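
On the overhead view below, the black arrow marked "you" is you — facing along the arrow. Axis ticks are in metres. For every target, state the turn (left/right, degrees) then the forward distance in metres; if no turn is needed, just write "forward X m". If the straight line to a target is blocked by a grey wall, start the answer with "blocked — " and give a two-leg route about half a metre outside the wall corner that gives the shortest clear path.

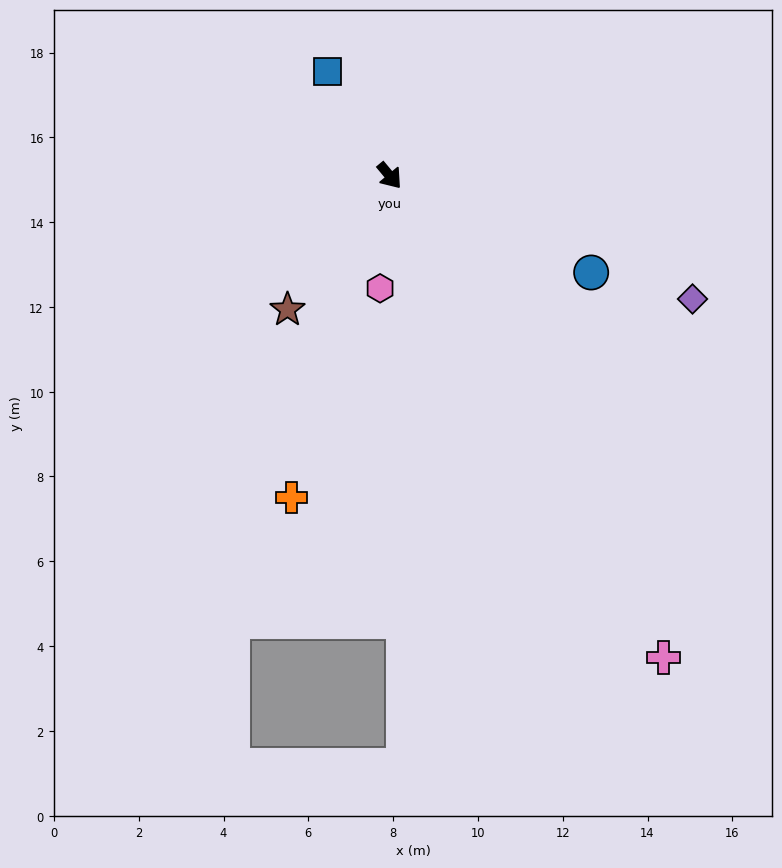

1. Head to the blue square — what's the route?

turn left 171°, forward 2.9 m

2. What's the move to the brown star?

turn right 77°, forward 4.0 m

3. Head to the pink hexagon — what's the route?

turn right 45°, forward 2.7 m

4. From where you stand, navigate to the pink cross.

turn right 10°, forward 13.1 m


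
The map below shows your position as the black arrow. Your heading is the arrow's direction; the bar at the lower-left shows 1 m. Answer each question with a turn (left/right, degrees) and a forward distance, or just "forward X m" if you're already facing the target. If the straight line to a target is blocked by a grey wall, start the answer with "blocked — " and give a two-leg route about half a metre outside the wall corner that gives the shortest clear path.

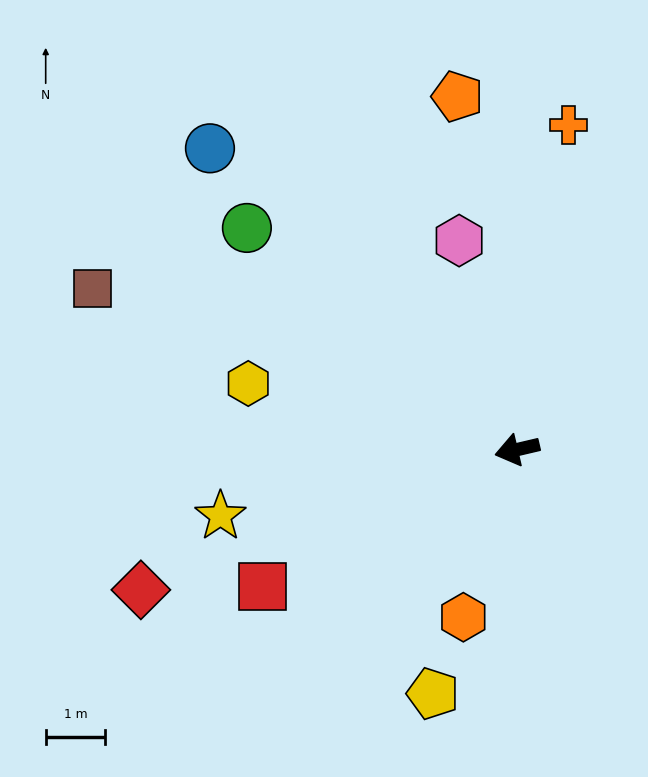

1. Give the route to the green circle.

turn right 53°, forward 5.9 m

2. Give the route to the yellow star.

forward 5.1 m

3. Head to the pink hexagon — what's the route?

turn right 88°, forward 3.6 m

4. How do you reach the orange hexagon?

turn left 59°, forward 2.9 m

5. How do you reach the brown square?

turn right 34°, forward 7.6 m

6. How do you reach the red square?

turn left 15°, forward 4.8 m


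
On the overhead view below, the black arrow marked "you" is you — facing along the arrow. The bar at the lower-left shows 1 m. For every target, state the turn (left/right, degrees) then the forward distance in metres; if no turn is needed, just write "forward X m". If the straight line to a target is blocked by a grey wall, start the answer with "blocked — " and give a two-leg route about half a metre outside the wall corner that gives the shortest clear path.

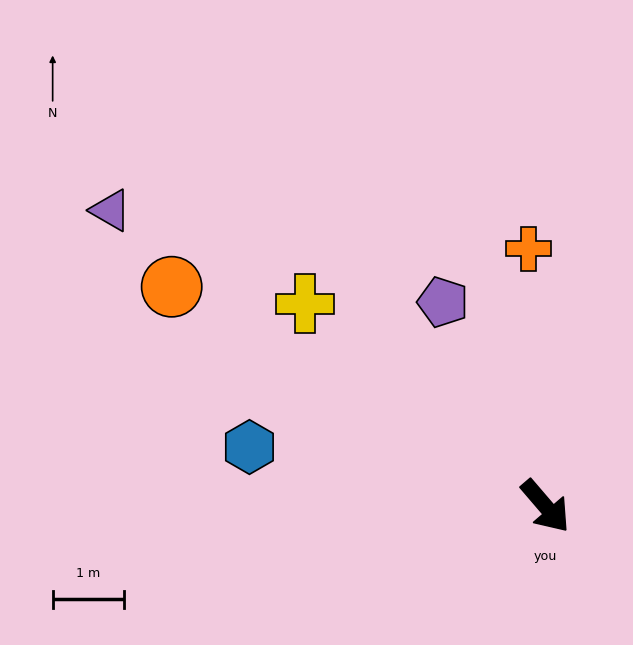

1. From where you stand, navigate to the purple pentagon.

turn left 166°, forward 3.2 m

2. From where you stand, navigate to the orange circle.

turn right 161°, forward 6.1 m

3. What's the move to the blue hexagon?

turn right 142°, forward 4.3 m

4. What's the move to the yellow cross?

turn right 171°, forward 4.4 m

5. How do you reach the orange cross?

turn left 143°, forward 3.6 m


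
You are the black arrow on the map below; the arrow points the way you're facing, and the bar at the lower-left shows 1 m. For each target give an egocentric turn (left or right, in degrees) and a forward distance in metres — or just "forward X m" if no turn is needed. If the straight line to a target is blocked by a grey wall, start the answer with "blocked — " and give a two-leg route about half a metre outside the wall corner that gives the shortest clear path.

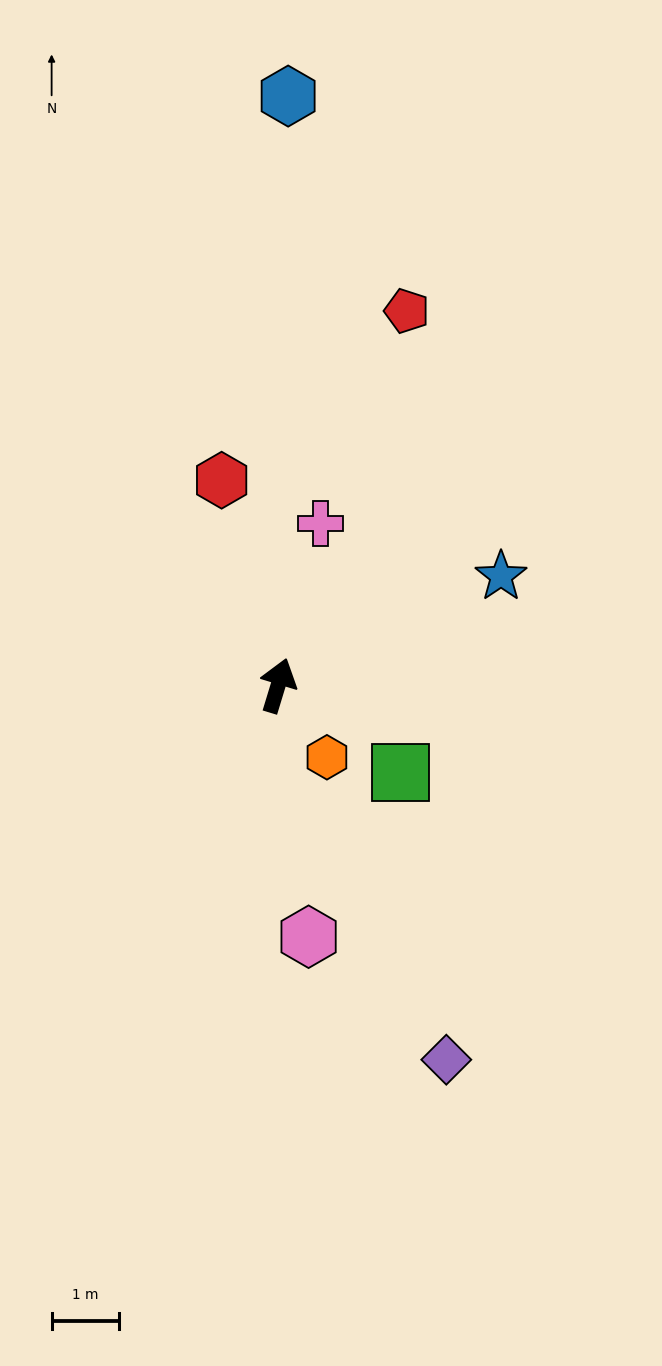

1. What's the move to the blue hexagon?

turn left 16°, forward 8.7 m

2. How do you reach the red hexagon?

turn left 32°, forward 3.1 m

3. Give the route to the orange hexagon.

turn right 129°, forward 1.3 m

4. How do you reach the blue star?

turn right 47°, forward 3.7 m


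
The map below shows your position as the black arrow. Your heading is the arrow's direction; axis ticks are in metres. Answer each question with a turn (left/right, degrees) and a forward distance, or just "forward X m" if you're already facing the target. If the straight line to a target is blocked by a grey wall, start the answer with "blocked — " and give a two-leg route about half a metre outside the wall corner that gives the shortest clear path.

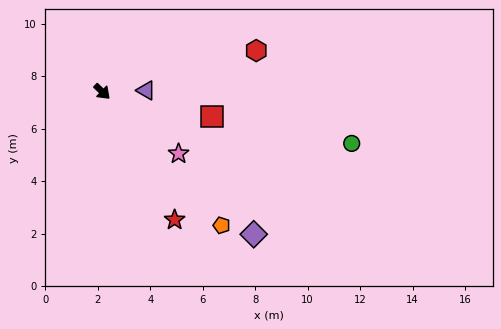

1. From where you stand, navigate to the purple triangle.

turn left 45°, forward 1.7 m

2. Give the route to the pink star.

turn left 5°, forward 3.8 m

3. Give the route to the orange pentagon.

turn right 4°, forward 6.8 m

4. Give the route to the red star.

turn right 17°, forward 5.6 m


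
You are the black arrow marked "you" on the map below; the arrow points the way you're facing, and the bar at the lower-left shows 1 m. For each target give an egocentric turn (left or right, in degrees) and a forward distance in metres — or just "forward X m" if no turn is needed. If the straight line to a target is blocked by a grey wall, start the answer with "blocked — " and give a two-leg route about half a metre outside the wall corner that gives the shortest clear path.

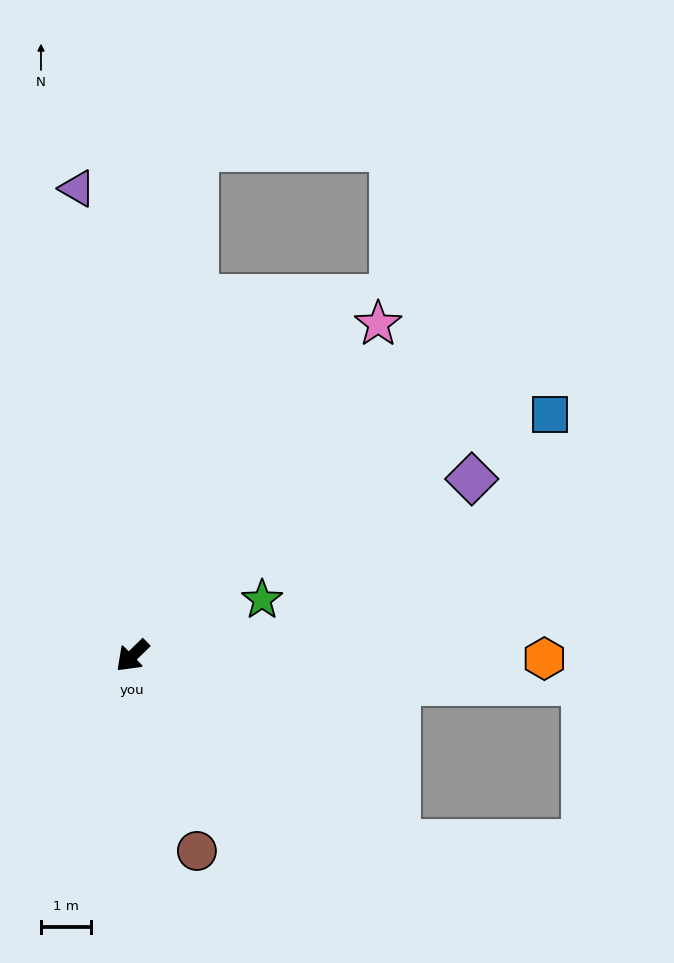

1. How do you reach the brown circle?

turn left 64°, forward 4.1 m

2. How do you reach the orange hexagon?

turn left 135°, forward 8.2 m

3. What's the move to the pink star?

turn right 171°, forward 8.2 m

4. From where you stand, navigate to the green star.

turn left 159°, forward 2.8 m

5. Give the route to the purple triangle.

turn right 127°, forward 9.3 m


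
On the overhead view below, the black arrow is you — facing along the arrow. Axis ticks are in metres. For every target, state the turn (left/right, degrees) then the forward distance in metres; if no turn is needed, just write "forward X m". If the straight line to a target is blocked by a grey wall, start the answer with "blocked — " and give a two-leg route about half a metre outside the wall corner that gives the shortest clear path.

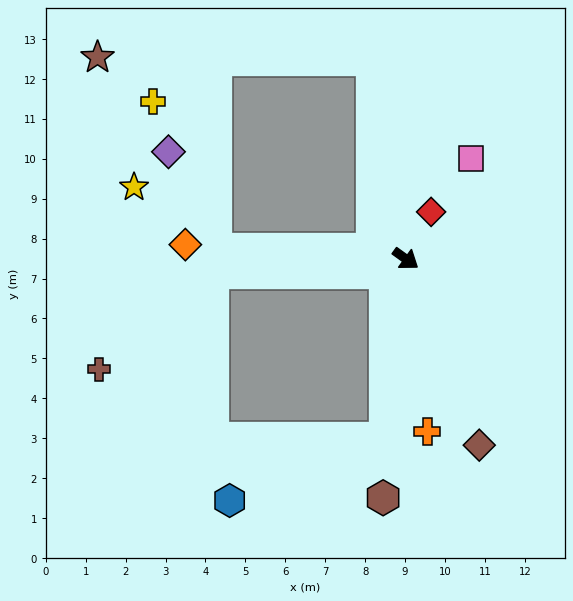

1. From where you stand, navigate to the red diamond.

turn left 97°, forward 1.3 m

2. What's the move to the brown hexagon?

turn right 60°, forward 6.0 m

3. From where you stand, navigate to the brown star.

blocked — turn left 135°, forward 5.1 m, then turn left 80°, forward 6.9 m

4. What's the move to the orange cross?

turn right 47°, forward 4.4 m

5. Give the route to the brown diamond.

turn right 33°, forward 5.0 m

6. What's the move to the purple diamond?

blocked — turn right 147°, forward 4.8 m, then turn right 62°, forward 2.7 m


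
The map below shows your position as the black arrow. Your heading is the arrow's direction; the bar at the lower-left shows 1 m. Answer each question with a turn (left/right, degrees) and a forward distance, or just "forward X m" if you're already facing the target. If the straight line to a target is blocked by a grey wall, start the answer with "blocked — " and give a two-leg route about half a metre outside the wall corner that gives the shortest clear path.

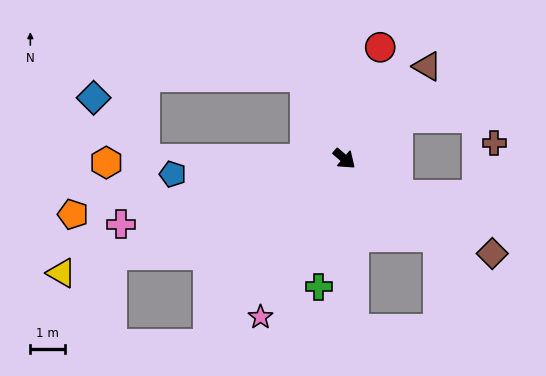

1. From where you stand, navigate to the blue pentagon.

turn right 134°, forward 5.0 m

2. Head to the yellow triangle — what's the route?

turn right 117°, forward 8.8 m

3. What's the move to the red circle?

turn left 113°, forward 3.4 m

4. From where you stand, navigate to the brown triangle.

turn left 89°, forward 3.6 m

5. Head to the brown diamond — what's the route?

turn left 8°, forward 5.1 m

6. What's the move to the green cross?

turn right 61°, forward 3.8 m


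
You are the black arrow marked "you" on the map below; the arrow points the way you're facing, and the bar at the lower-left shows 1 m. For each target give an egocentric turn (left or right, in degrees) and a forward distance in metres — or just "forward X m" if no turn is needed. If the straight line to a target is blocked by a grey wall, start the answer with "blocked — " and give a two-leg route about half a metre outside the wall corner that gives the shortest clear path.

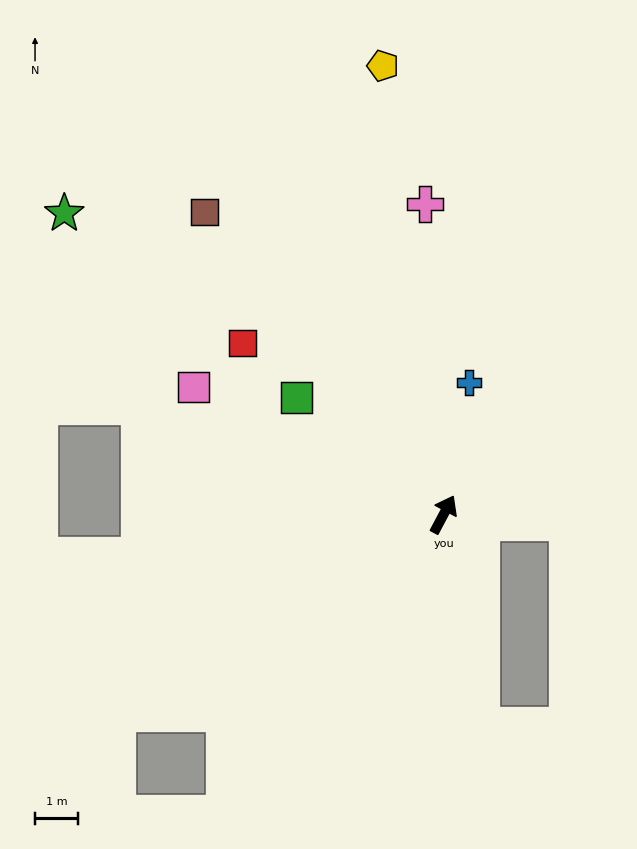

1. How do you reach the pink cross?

turn left 31°, forward 7.2 m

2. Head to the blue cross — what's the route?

turn left 17°, forward 3.1 m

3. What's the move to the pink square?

turn left 91°, forward 6.5 m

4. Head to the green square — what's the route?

turn left 80°, forward 4.3 m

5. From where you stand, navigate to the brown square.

turn left 66°, forward 8.9 m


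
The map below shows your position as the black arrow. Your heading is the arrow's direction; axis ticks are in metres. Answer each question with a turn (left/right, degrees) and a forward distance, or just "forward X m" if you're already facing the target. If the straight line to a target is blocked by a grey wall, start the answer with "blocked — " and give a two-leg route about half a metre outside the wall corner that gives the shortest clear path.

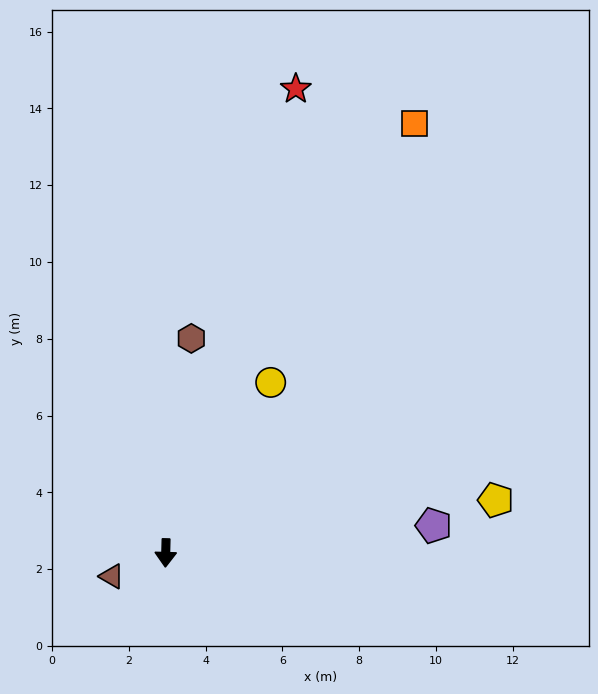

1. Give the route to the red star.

turn left 166°, forward 12.6 m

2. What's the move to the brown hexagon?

turn left 175°, forward 5.6 m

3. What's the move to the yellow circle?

turn left 150°, forward 5.2 m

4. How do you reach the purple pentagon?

turn left 97°, forward 7.0 m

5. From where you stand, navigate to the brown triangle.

turn right 65°, forward 1.5 m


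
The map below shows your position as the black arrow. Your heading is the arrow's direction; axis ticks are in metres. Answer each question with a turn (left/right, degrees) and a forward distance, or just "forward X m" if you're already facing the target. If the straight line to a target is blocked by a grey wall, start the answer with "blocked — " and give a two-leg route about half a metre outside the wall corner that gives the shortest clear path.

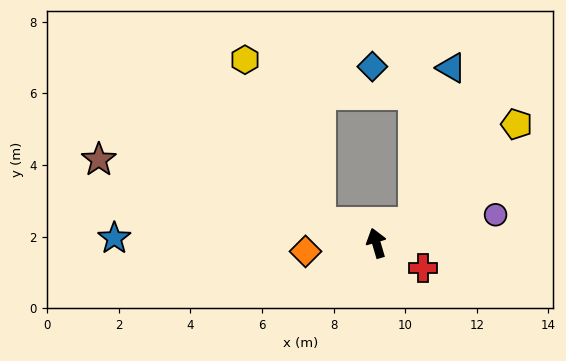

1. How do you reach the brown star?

turn left 57°, forward 8.1 m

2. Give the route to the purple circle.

turn right 93°, forward 3.4 m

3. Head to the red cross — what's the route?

turn right 134°, forward 1.5 m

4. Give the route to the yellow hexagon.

blocked — turn left 53°, forward 1.6 m, then turn right 44°, forward 5.0 m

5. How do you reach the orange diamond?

turn left 80°, forward 2.0 m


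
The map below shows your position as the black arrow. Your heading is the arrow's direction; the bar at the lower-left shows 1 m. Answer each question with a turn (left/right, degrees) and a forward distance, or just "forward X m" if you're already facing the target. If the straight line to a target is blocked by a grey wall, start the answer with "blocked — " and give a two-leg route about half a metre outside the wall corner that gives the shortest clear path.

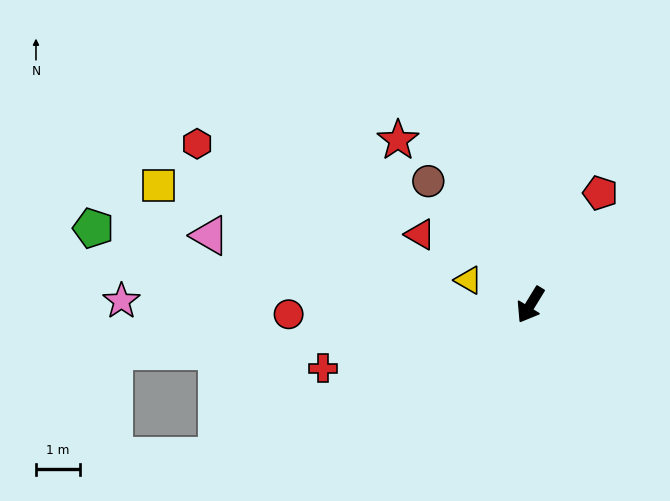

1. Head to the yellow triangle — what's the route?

turn right 80°, forward 1.5 m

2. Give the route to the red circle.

turn right 56°, forward 5.5 m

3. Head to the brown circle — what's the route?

turn right 109°, forward 3.7 m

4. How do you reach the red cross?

turn right 42°, forward 4.9 m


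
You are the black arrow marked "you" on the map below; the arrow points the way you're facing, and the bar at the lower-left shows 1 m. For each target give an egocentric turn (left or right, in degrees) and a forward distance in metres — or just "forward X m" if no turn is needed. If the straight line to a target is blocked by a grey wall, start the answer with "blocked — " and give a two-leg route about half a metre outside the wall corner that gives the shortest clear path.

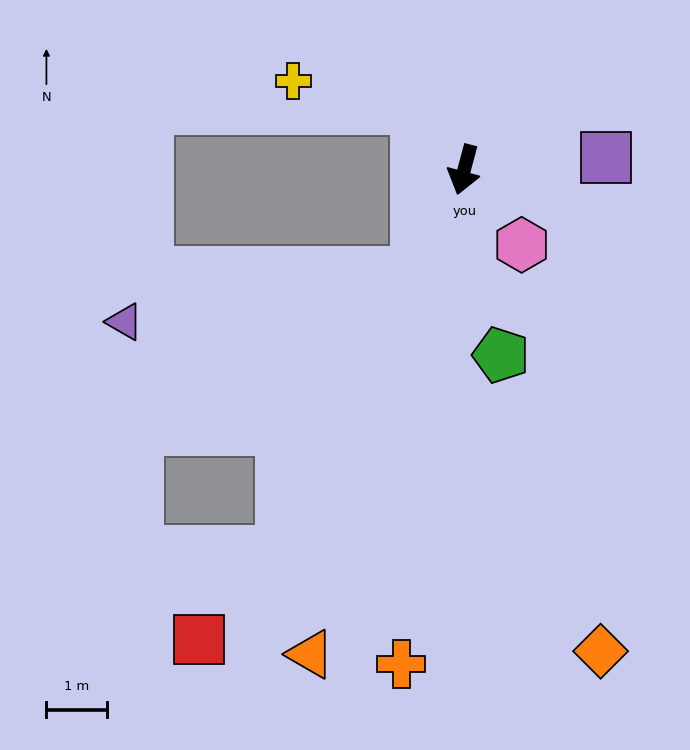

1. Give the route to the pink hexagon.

turn left 52°, forward 1.6 m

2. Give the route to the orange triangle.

turn right 3°, forward 8.5 m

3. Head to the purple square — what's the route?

turn left 110°, forward 2.4 m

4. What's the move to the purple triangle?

blocked — turn right 10°, forward 1.9 m, then turn right 55°, forward 4.9 m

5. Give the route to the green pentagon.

turn left 26°, forward 3.1 m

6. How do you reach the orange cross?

turn left 8°, forward 8.3 m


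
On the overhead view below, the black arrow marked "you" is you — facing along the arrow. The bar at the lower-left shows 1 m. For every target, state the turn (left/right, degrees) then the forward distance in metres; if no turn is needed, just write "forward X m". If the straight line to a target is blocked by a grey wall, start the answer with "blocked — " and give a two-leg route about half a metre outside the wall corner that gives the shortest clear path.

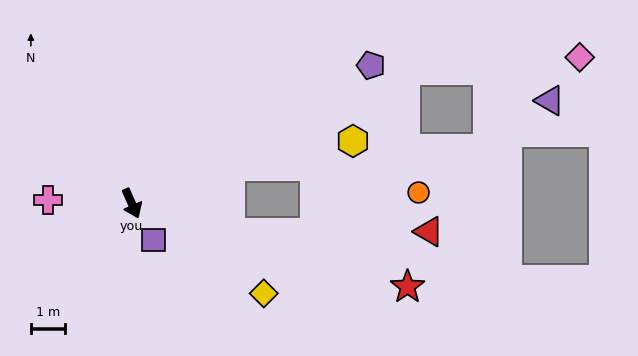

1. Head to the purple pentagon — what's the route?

turn left 96°, forward 8.0 m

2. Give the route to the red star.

turn left 49°, forward 8.3 m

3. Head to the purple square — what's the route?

turn left 7°, forward 1.2 m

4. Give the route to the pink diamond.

blocked — turn left 92°, forward 8.8 m, then turn right 21°, forward 5.1 m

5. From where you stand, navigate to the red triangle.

blocked — turn left 50°, forward 3.0 m, then turn left 16°, forward 5.8 m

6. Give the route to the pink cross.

turn right 116°, forward 2.4 m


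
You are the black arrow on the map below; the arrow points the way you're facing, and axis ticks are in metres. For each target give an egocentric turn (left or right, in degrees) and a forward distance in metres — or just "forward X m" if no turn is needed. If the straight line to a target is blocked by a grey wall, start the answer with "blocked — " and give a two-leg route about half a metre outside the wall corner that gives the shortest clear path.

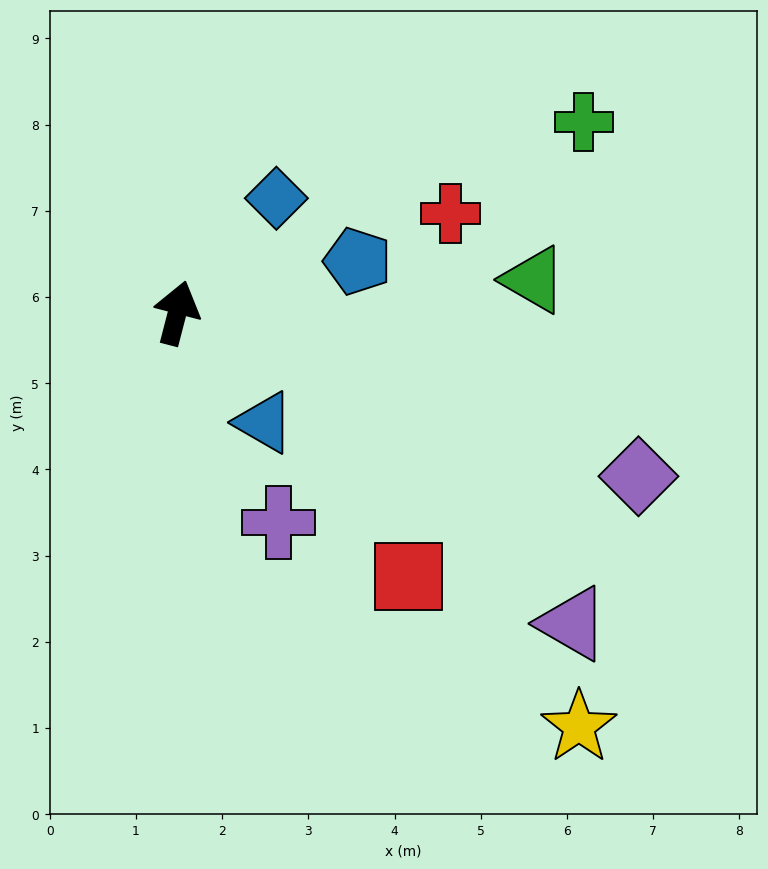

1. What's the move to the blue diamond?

turn right 26°, forward 1.8 m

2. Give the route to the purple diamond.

turn right 95°, forward 5.7 m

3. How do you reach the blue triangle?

turn right 127°, forward 1.6 m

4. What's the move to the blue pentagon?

turn right 60°, forward 2.2 m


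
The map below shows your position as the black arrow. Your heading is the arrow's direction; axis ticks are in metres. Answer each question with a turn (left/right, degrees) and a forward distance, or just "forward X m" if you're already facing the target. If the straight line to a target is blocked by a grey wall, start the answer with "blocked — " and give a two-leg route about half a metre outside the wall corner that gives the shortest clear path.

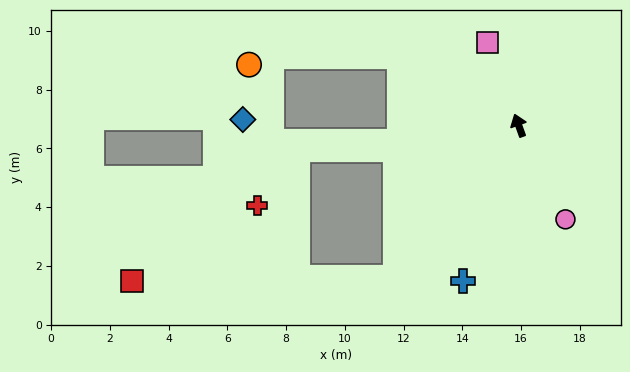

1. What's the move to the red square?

blocked — turn left 121°, forward 6.7 m, then turn right 50°, forward 9.0 m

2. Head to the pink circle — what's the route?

turn right 173°, forward 3.6 m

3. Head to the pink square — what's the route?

forward 3.0 m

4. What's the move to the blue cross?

turn left 140°, forward 5.6 m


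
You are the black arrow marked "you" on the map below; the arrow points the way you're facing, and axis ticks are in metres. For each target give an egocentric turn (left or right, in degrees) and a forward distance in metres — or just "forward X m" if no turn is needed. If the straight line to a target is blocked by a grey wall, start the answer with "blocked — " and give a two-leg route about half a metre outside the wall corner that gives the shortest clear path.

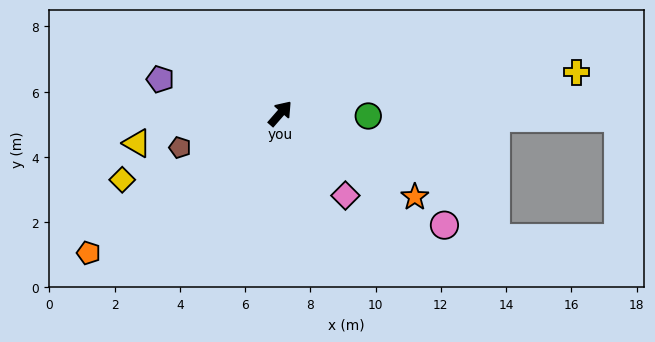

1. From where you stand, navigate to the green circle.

turn right 51°, forward 2.7 m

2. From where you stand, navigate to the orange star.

turn right 81°, forward 4.9 m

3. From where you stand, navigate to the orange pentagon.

turn left 167°, forward 7.3 m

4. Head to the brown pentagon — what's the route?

turn left 150°, forward 3.2 m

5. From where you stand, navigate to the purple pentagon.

turn left 115°, forward 3.8 m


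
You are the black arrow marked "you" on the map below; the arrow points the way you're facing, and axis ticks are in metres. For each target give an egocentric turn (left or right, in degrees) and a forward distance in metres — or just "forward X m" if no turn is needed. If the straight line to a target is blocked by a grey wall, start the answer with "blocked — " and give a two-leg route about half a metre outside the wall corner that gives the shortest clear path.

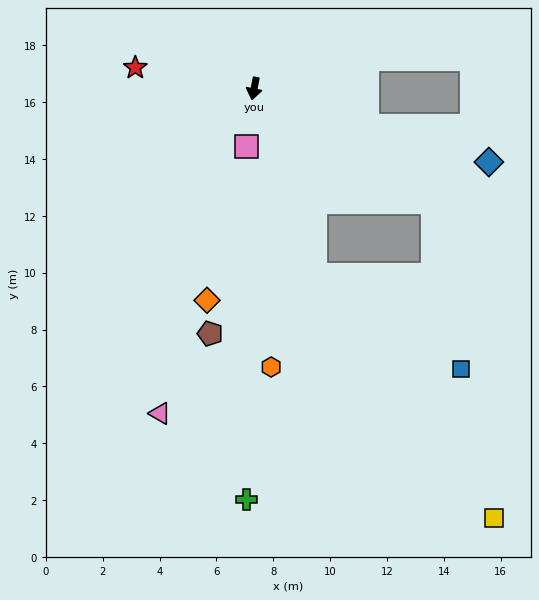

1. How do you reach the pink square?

turn left 4°, forward 2.1 m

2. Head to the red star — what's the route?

turn right 89°, forward 4.2 m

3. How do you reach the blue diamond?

turn left 84°, forward 8.7 m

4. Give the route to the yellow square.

blocked — turn left 29°, forward 6.9 m, then turn left 18°, forward 10.6 m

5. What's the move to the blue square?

blocked — turn left 29°, forward 6.9 m, then turn left 39°, forward 6.1 m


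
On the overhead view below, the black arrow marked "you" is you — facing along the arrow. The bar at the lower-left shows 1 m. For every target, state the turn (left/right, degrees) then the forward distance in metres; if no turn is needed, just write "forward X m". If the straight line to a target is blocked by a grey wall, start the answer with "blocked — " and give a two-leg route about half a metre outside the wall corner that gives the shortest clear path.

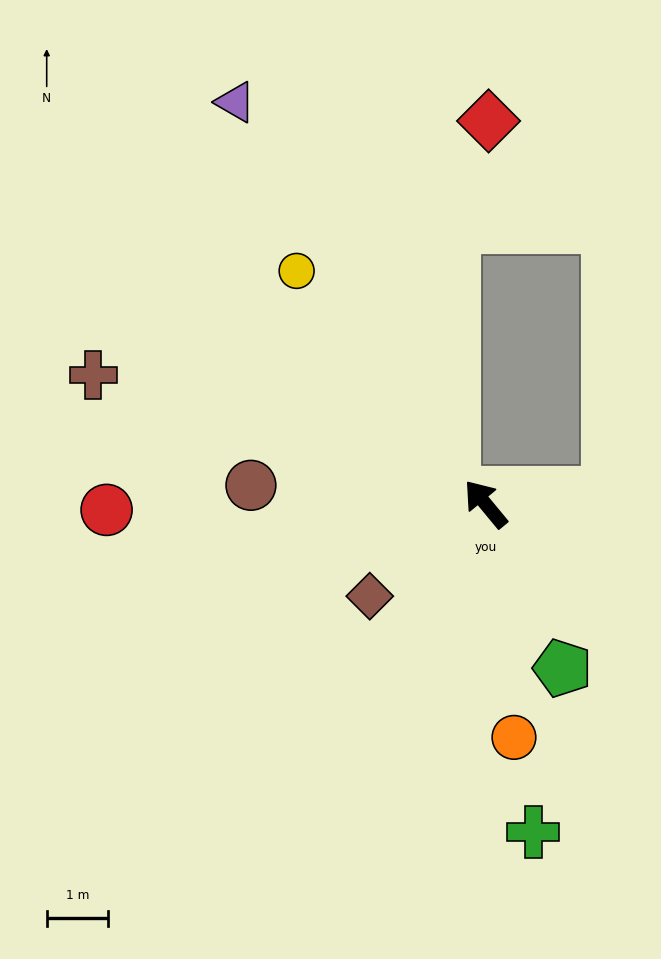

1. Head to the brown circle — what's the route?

turn left 46°, forward 3.8 m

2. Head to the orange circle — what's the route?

turn left 147°, forward 3.8 m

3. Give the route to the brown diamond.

turn left 89°, forward 2.4 m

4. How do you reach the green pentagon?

turn left 165°, forward 2.9 m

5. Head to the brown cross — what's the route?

turn left 32°, forward 6.7 m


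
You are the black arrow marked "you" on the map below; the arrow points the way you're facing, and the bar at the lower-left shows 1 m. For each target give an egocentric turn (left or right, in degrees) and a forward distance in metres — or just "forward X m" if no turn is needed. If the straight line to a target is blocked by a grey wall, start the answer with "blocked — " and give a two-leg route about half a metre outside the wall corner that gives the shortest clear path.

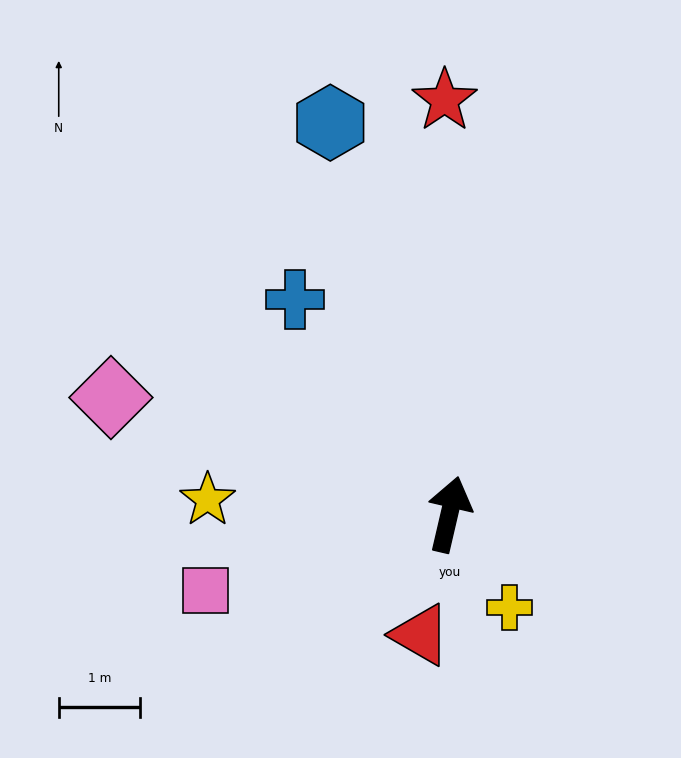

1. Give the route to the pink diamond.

turn left 84°, forward 4.4 m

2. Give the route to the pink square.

turn left 121°, forward 3.1 m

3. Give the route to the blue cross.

turn left 49°, forward 3.2 m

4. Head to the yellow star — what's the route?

turn left 100°, forward 3.0 m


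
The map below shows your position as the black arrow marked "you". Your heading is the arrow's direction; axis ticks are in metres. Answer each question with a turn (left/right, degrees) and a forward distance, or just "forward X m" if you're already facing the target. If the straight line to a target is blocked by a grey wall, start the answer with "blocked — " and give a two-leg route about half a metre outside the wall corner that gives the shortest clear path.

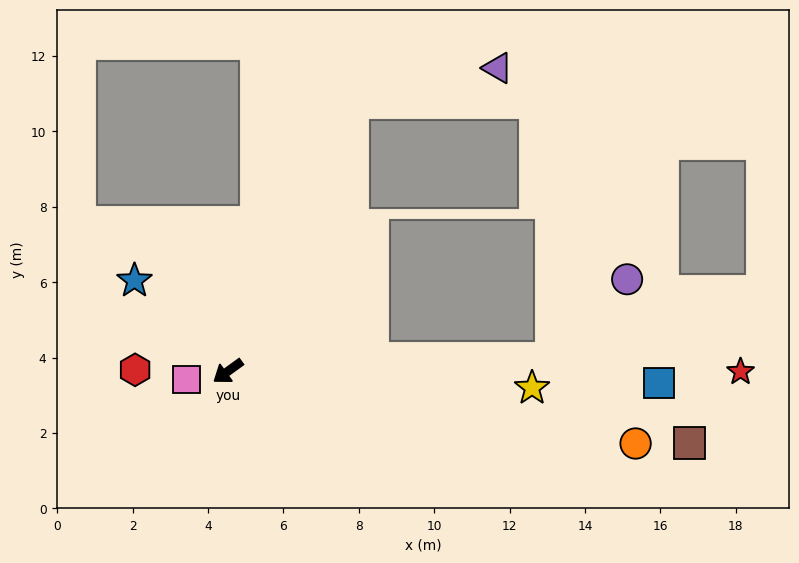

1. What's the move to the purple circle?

blocked — turn left 146°, forward 8.6 m, then turn left 44°, forward 2.9 m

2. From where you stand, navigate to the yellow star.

turn left 141°, forward 8.1 m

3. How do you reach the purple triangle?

blocked — turn right 151°, forward 7.8 m, then turn right 51°, forward 4.0 m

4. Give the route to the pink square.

turn right 25°, forward 1.1 m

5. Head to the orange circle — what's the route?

turn left 134°, forward 11.0 m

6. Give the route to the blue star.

turn right 80°, forward 3.5 m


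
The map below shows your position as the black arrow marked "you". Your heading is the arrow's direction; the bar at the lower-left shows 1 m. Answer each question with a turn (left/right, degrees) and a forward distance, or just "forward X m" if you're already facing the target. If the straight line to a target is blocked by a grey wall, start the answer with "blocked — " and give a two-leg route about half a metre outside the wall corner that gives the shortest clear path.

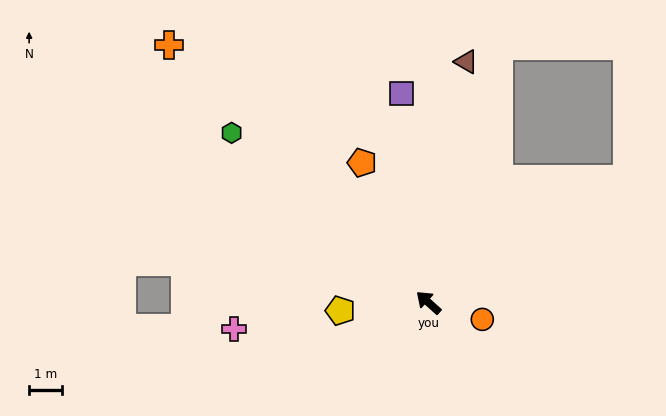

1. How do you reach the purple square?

turn right 41°, forward 6.5 m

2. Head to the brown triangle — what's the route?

turn right 57°, forward 7.5 m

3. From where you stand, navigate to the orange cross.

turn right 3°, forward 11.2 m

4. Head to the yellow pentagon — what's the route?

turn left 47°, forward 2.7 m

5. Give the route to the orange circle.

turn right 155°, forward 1.7 m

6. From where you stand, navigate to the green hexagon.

forward 8.0 m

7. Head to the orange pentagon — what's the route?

turn right 23°, forward 4.8 m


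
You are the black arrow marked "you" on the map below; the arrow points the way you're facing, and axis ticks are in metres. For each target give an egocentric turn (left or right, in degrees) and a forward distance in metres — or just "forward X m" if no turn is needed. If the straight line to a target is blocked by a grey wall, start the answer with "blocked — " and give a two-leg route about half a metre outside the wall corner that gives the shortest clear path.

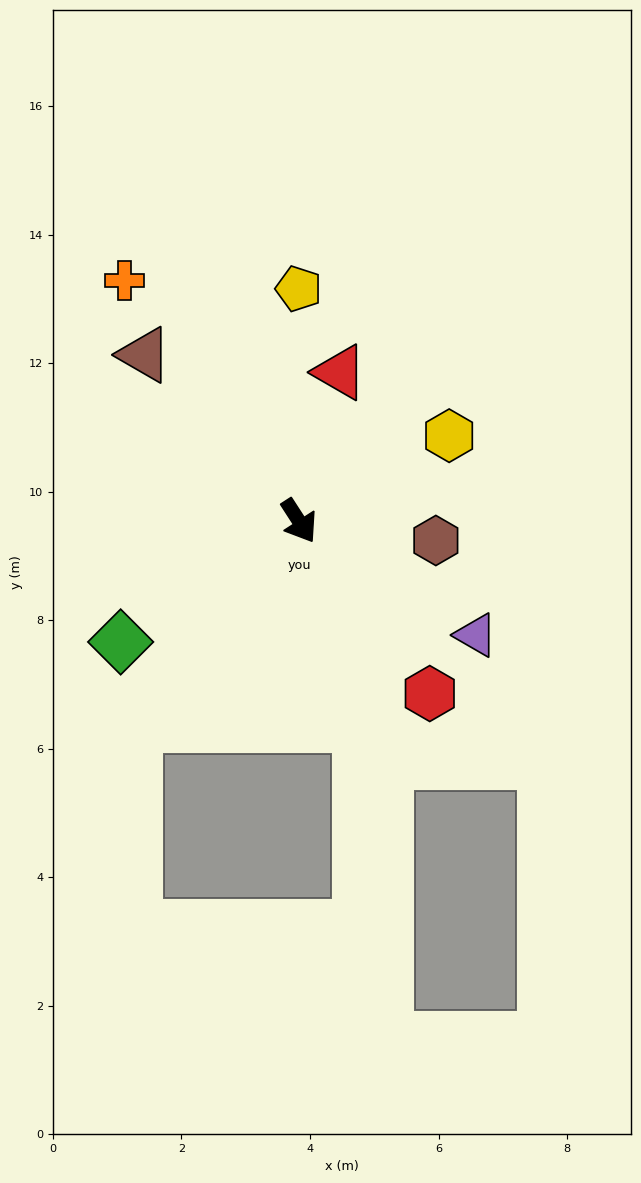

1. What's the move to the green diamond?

turn right 89°, forward 3.4 m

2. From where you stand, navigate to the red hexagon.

turn left 4°, forward 3.4 m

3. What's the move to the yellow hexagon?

turn left 87°, forward 2.7 m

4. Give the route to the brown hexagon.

turn left 49°, forward 2.2 m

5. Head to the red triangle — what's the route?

turn left 132°, forward 2.4 m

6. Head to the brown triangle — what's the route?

turn right 170°, forward 3.5 m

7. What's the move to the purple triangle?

turn left 24°, forward 3.3 m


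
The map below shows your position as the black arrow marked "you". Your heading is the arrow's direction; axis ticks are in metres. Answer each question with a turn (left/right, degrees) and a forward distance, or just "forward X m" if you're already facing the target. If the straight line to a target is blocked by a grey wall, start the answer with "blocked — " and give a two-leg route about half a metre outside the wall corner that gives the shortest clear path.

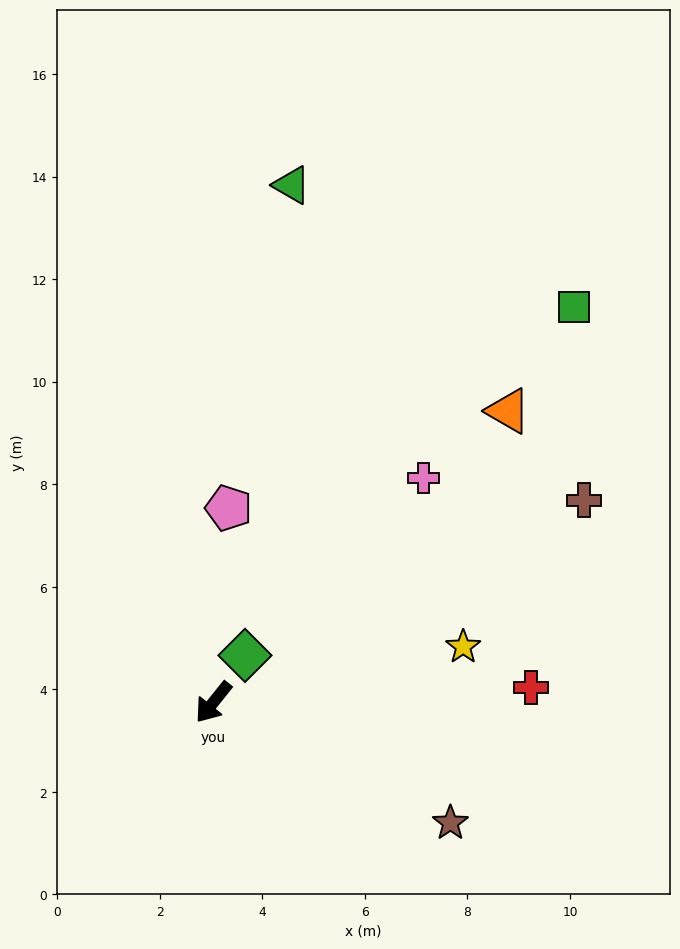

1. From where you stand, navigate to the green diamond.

turn right 175°, forward 1.1 m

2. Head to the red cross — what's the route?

turn left 131°, forward 6.2 m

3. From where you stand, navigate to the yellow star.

turn left 141°, forward 5.0 m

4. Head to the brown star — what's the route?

turn left 102°, forward 5.2 m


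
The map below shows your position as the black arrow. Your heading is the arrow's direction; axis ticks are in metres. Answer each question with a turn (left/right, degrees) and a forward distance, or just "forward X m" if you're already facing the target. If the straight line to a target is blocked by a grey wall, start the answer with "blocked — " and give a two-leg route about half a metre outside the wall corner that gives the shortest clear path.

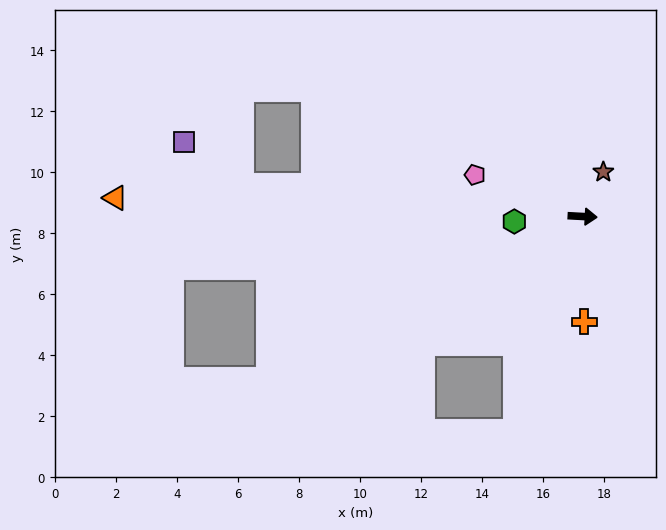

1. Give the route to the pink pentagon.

turn left 162°, forward 3.8 m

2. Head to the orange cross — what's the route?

turn right 86°, forward 3.5 m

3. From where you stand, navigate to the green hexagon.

turn right 173°, forward 2.2 m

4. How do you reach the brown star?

turn left 68°, forward 1.6 m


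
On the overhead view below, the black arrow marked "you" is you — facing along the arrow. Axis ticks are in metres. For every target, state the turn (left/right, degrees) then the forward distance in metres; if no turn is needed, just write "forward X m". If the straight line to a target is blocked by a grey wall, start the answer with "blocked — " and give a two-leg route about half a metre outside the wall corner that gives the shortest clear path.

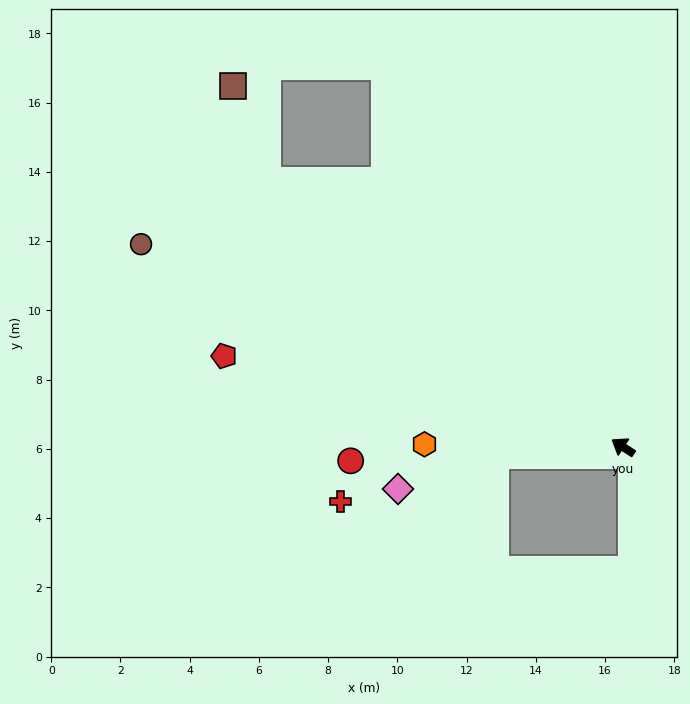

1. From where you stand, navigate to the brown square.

blocked — turn right 4°, forward 12.8 m, then turn right 34°, forward 2.9 m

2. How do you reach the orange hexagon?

turn left 32°, forward 5.7 m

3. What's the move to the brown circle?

turn left 10°, forward 15.1 m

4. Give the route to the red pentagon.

turn left 20°, forward 11.8 m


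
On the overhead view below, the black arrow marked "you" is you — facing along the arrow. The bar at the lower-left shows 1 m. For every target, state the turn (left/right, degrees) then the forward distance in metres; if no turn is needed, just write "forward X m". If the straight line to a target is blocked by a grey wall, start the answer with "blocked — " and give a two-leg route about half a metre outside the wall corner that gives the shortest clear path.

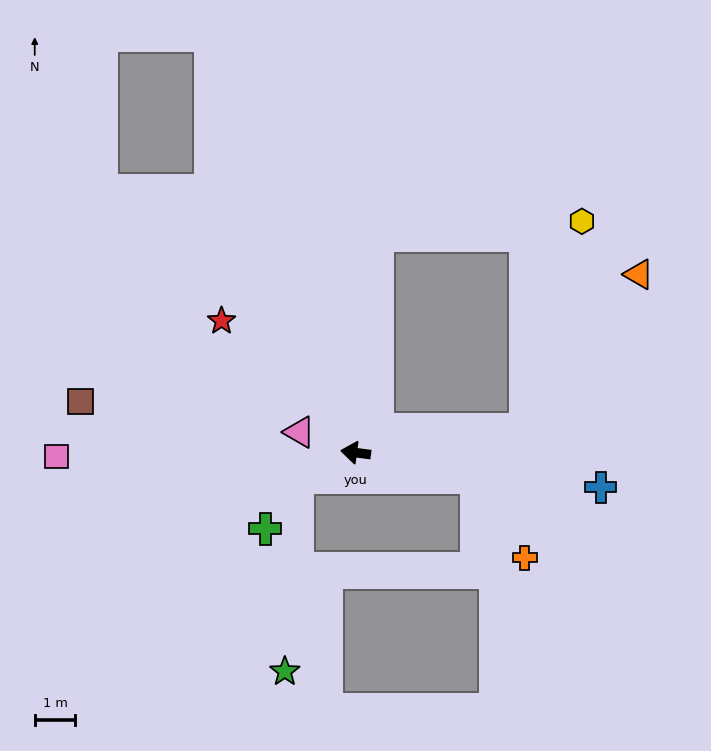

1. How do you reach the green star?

blocked — turn left 30°, forward 1.6 m, then turn left 64°, forward 4.8 m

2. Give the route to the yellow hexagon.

blocked — turn right 165°, forward 4.2 m, then turn left 68°, forward 5.3 m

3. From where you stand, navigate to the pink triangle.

turn right 12°, forward 1.5 m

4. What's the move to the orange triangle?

blocked — turn right 165°, forward 4.2 m, then turn left 47°, forward 4.7 m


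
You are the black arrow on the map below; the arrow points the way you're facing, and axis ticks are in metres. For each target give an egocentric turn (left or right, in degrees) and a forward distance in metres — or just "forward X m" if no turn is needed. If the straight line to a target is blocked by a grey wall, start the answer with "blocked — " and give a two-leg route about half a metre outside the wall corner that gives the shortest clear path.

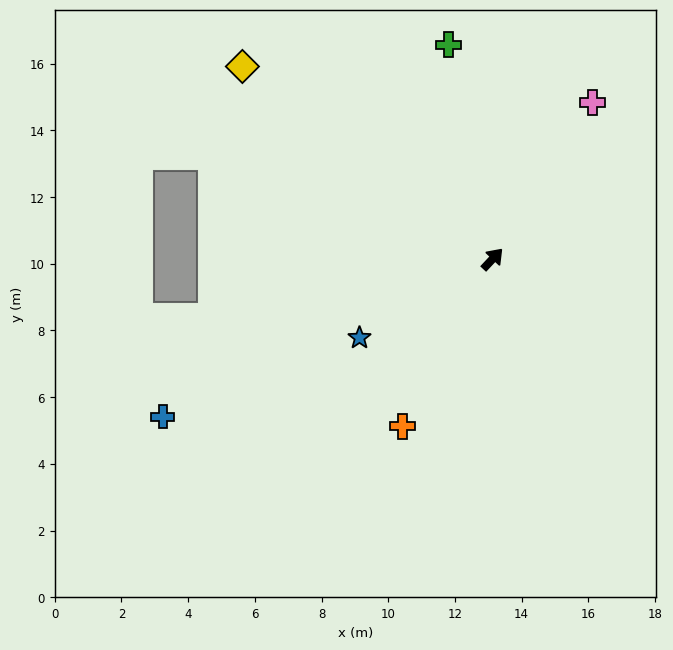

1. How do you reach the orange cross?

turn right 165°, forward 5.7 m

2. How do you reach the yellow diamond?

turn left 96°, forward 9.5 m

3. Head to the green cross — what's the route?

turn left 55°, forward 6.6 m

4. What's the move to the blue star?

turn left 164°, forward 4.6 m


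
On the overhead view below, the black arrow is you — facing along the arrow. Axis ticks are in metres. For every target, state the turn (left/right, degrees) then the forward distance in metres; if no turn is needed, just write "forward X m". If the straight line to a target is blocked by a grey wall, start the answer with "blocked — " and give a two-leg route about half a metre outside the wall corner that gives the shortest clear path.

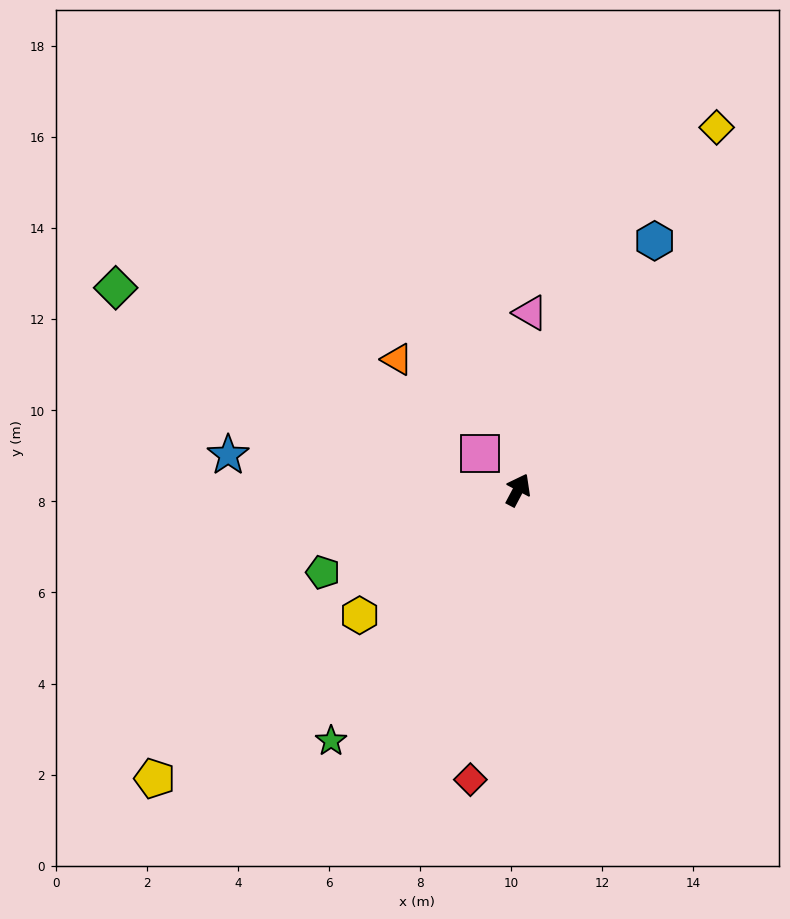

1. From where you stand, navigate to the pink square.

turn left 74°, forward 1.2 m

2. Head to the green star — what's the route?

turn left 171°, forward 6.9 m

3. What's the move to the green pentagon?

turn left 141°, forward 4.7 m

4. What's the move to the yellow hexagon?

turn left 156°, forward 4.4 m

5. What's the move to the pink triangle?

turn left 24°, forward 3.9 m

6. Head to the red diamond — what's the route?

turn right 161°, forward 6.4 m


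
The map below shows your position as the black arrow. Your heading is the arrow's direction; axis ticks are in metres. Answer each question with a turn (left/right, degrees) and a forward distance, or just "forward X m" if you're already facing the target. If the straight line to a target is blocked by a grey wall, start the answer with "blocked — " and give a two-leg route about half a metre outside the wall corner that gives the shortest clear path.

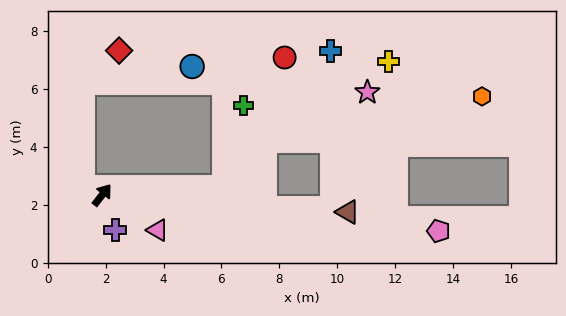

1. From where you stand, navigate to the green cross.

blocked — turn right 49°, forward 4.2 m, then turn left 73°, forward 2.9 m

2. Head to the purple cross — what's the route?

turn right 122°, forward 1.3 m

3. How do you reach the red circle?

blocked — turn right 49°, forward 4.2 m, then turn left 62°, forward 5.0 m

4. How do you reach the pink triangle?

turn right 85°, forward 2.3 m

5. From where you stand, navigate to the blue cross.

blocked — turn right 49°, forward 4.2 m, then turn left 49°, forward 6.0 m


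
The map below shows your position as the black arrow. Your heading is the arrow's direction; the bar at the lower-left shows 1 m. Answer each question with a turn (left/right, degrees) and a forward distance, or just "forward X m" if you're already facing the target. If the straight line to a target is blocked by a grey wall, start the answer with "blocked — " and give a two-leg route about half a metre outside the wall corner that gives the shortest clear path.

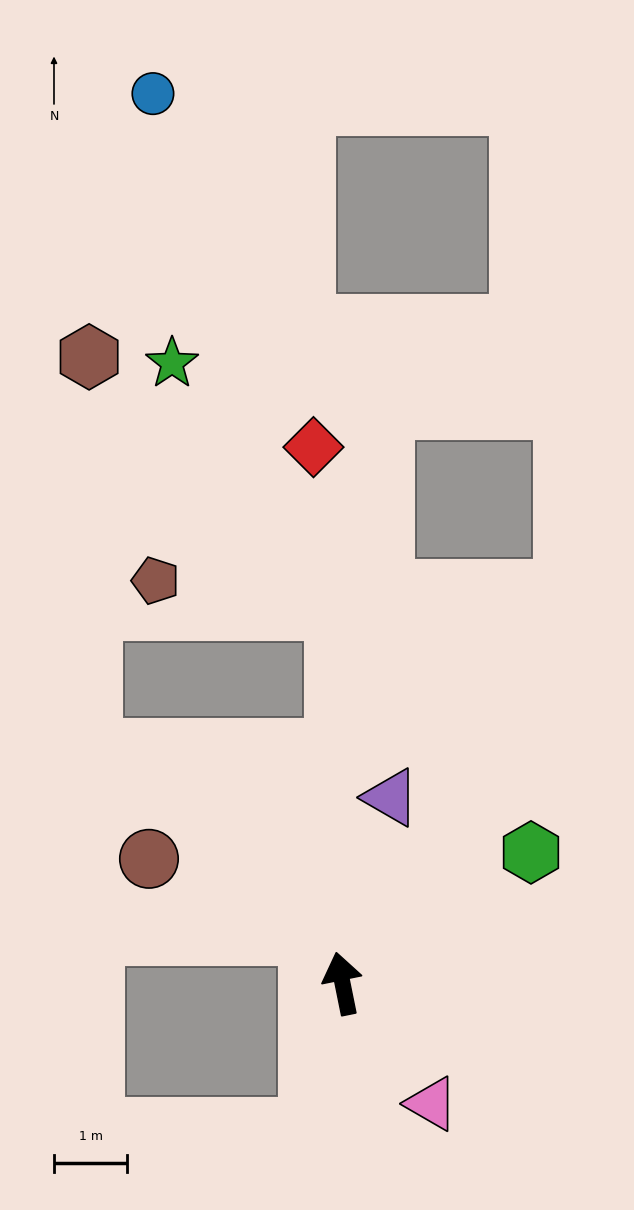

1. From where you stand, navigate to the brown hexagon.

blocked — turn right 11°, forward 5.1 m, then turn left 44°, forward 4.8 m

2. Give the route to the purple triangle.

turn right 26°, forward 2.6 m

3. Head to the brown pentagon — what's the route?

blocked — turn right 11°, forward 5.1 m, then turn left 81°, forward 2.5 m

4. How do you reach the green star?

blocked — turn right 11°, forward 5.1 m, then turn left 33°, forward 4.0 m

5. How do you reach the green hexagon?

turn right 67°, forward 3.1 m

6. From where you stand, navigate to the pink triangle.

turn right 155°, forward 2.0 m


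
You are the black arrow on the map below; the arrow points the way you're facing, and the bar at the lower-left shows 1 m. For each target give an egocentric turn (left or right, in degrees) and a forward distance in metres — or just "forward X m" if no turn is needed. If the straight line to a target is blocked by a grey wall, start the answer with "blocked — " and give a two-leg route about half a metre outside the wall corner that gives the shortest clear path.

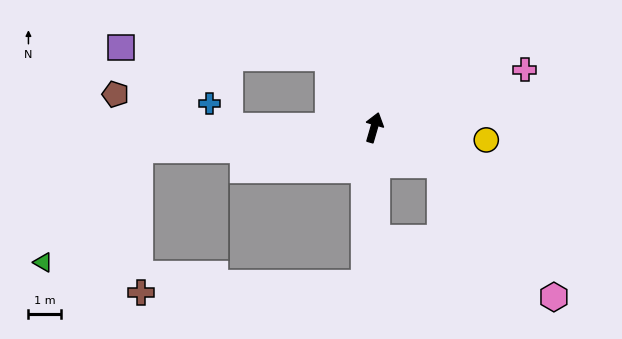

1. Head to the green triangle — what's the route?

blocked — turn left 111°, forward 7.3 m, then turn left 45°, forward 4.6 m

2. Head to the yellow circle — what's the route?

turn right 80°, forward 3.5 m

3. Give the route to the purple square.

blocked — turn left 49°, forward 2.6 m, then turn left 54°, forward 6.4 m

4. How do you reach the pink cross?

turn right 53°, forward 5.0 m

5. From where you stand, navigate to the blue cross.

blocked — turn left 106°, forward 4.5 m, then turn right 49°, forward 0.9 m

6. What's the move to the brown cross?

blocked — turn right 167°, forward 4.8 m, then turn right 85°, forward 6.9 m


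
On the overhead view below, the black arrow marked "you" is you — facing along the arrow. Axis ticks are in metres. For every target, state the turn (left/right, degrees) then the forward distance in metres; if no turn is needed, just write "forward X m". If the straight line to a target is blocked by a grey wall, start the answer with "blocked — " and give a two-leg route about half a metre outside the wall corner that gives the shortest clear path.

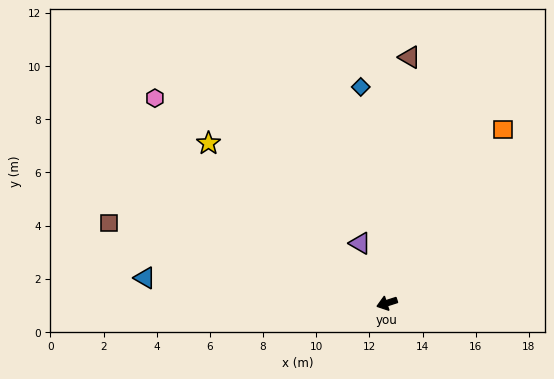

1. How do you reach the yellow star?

turn right 60°, forward 9.0 m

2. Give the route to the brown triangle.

turn right 113°, forward 9.3 m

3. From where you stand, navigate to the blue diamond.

turn right 101°, forward 8.2 m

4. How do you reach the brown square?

turn right 34°, forward 10.9 m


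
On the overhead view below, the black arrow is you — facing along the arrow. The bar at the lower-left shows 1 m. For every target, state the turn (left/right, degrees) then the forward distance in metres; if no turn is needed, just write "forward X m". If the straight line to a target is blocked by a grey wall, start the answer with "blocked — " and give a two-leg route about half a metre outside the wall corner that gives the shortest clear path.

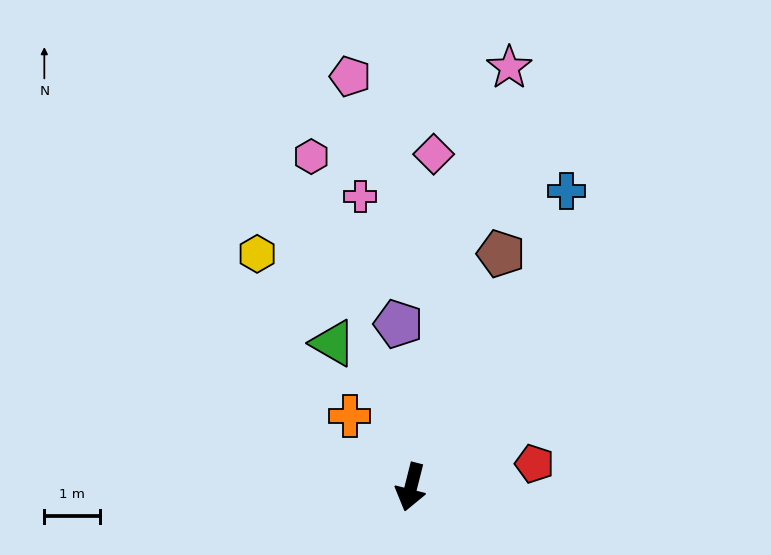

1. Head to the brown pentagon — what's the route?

turn left 173°, forward 4.5 m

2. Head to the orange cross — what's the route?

turn right 125°, forward 1.7 m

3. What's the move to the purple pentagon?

turn right 161°, forward 2.9 m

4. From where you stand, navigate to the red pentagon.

turn left 115°, forward 2.2 m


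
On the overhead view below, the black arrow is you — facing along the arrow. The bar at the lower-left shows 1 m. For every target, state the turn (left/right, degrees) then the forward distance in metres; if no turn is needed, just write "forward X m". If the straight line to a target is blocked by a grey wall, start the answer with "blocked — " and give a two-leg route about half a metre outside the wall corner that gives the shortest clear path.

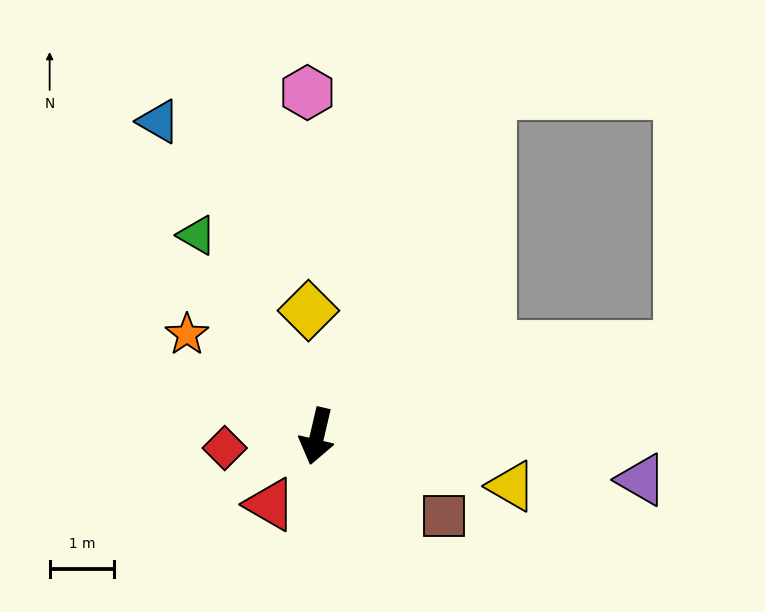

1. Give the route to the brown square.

turn left 71°, forward 2.3 m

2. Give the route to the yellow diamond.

turn right 163°, forward 2.0 m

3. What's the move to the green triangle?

turn right 136°, forward 3.6 m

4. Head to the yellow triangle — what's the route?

turn left 89°, forward 3.1 m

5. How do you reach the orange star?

turn right 115°, forward 2.6 m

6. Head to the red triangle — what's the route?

turn right 21°, forward 1.3 m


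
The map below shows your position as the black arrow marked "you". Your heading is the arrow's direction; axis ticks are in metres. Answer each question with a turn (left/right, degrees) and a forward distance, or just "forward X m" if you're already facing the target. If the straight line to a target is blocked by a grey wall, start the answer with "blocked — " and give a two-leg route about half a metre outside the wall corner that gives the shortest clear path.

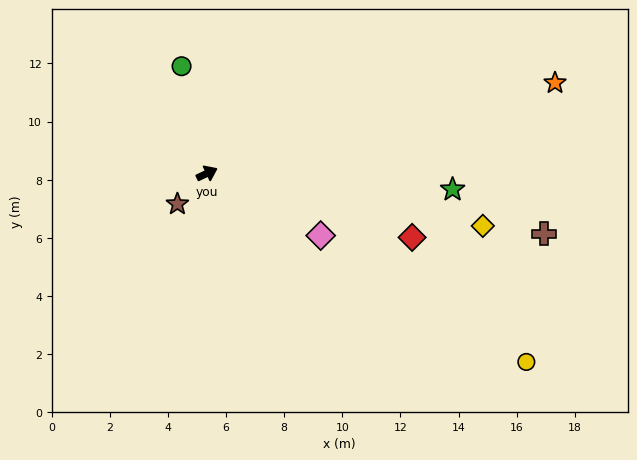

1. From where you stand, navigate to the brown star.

turn right 159°, forward 1.5 m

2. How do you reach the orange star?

turn right 11°, forward 12.4 m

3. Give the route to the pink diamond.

turn right 54°, forward 4.5 m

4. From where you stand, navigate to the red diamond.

turn right 43°, forward 7.4 m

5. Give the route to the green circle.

turn left 78°, forward 3.8 m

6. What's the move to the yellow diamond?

turn right 36°, forward 9.7 m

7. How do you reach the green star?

turn right 29°, forward 8.5 m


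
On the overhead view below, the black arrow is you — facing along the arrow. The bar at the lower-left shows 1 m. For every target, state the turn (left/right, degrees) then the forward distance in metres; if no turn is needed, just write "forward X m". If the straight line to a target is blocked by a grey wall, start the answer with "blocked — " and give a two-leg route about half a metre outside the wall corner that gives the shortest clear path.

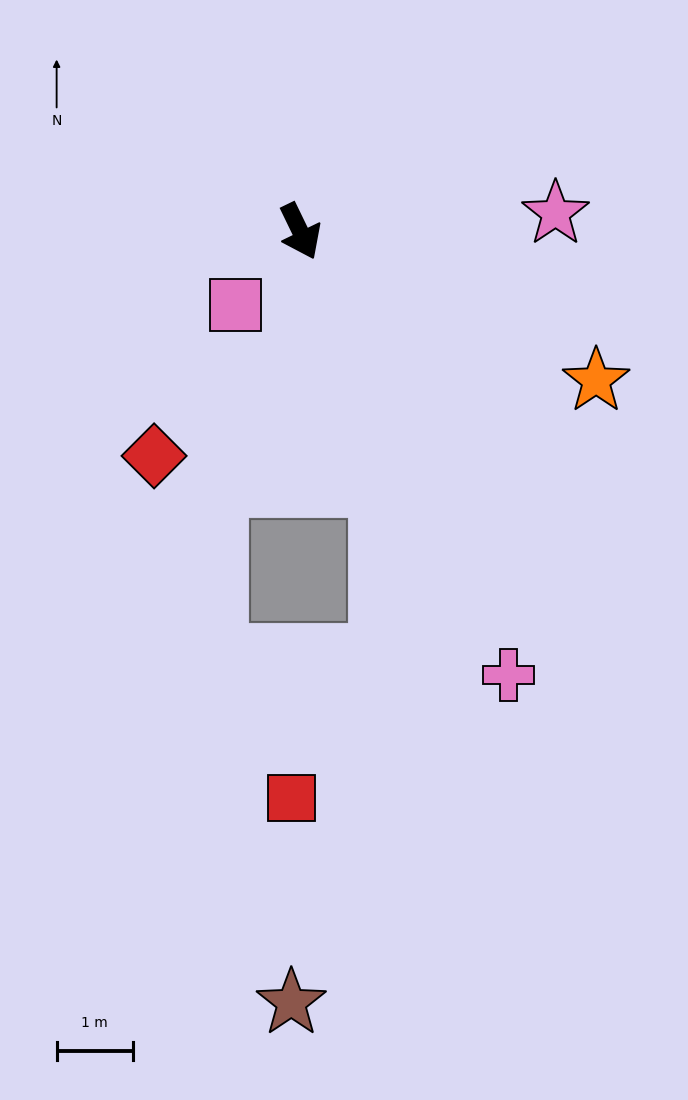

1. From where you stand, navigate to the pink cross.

forward 6.5 m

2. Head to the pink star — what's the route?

turn left 68°, forward 3.4 m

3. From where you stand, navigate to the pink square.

turn right 67°, forward 1.3 m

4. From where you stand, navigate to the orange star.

turn left 37°, forward 4.4 m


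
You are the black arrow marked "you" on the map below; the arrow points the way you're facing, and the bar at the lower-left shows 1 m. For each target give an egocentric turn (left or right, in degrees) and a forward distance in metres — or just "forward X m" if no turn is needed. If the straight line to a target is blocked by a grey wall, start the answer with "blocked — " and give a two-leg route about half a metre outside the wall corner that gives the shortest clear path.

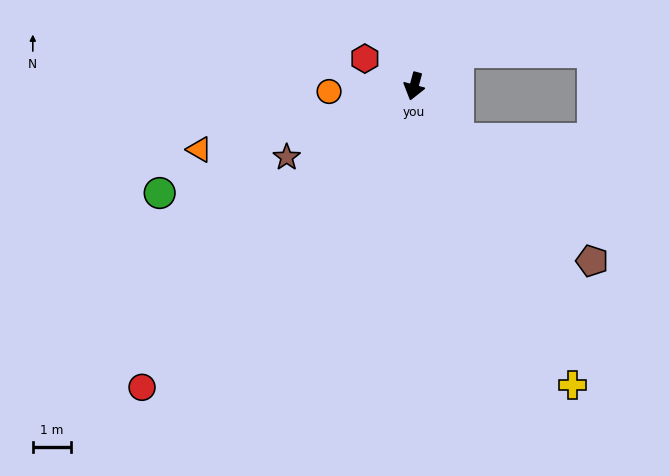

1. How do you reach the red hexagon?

turn right 104°, forward 1.5 m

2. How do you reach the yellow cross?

turn left 43°, forward 8.8 m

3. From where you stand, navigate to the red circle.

turn right 27°, forward 10.5 m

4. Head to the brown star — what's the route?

turn right 46°, forward 3.8 m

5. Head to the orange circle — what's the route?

turn right 71°, forward 2.2 m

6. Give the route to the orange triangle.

turn right 58°, forward 5.8 m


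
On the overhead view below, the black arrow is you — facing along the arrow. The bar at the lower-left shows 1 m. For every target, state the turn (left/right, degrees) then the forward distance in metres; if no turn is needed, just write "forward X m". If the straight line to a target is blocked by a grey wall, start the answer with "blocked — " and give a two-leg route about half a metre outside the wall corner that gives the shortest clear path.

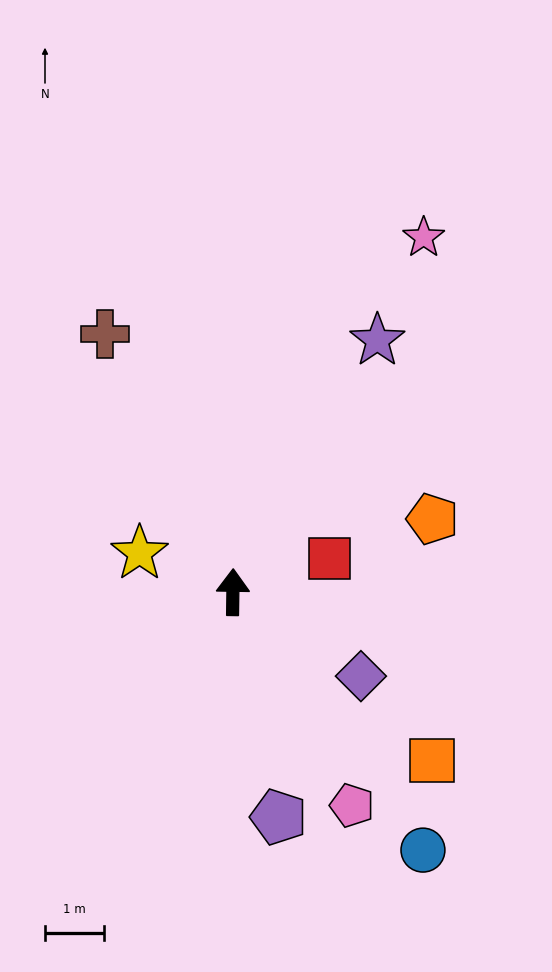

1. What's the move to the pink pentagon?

turn right 150°, forward 4.1 m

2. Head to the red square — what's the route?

turn right 70°, forward 1.7 m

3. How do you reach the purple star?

turn right 29°, forward 4.9 m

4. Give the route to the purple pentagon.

turn right 168°, forward 3.9 m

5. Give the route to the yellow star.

turn left 68°, forward 1.7 m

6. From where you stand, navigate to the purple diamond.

turn right 122°, forward 2.6 m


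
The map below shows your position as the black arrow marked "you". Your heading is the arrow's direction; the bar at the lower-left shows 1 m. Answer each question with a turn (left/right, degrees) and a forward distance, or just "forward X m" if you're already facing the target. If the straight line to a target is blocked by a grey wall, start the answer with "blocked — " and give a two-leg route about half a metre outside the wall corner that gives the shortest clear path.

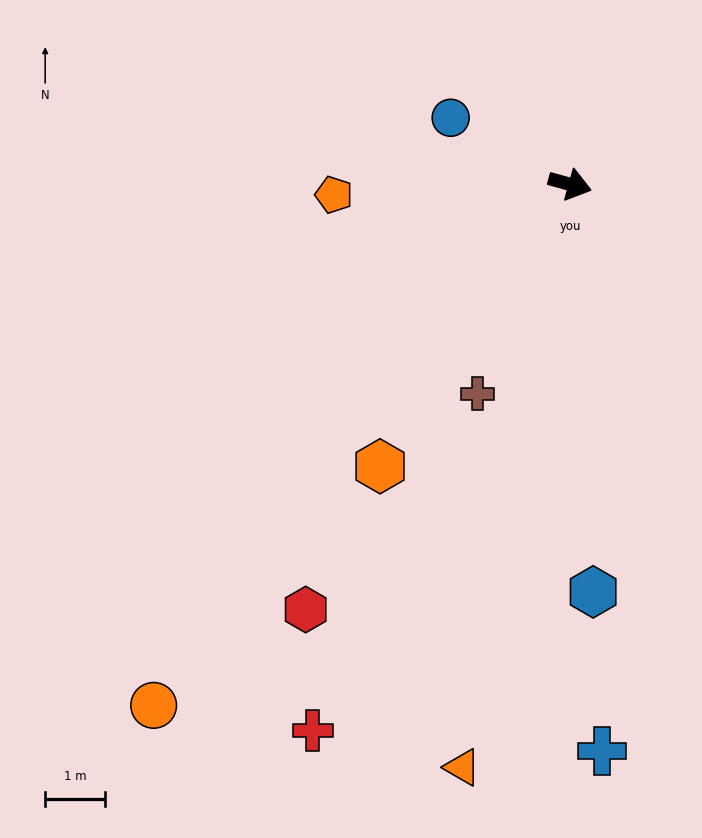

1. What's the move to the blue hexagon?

turn right 71°, forward 6.8 m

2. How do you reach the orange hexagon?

turn right 108°, forward 5.7 m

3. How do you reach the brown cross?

turn right 98°, forward 3.8 m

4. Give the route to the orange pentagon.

turn right 162°, forward 4.0 m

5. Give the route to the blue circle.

turn left 166°, forward 2.3 m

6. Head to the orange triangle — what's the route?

turn right 85°, forward 9.9 m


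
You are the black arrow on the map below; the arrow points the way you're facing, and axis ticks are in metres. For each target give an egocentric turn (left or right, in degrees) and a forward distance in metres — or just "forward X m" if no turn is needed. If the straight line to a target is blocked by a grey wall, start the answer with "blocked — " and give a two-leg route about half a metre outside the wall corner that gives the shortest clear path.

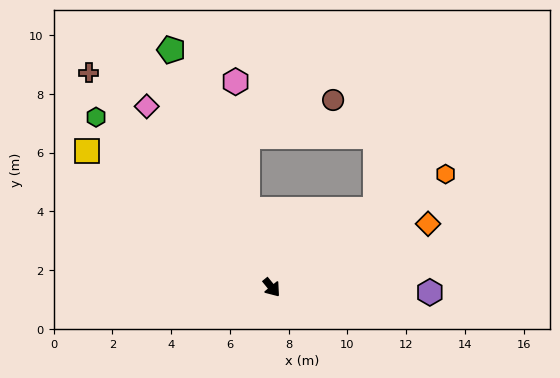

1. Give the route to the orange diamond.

turn left 73°, forward 5.7 m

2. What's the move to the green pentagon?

turn left 164°, forward 8.8 m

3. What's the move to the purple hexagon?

turn left 49°, forward 5.4 m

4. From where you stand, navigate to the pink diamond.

turn left 175°, forward 7.5 m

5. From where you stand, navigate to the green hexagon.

turn right 173°, forward 8.3 m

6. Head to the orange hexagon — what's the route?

turn left 84°, forward 7.1 m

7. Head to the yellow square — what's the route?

turn right 166°, forward 7.8 m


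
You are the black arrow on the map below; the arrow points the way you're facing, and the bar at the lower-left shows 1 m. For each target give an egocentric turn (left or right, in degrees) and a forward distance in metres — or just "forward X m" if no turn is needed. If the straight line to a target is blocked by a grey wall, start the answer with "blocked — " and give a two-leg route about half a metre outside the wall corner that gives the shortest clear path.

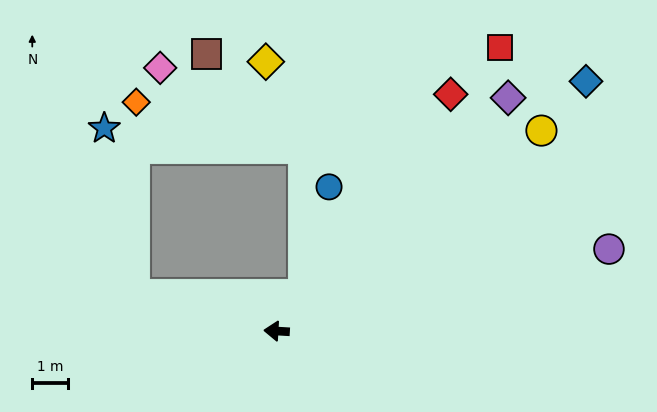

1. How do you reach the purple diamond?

turn right 131°, forward 9.2 m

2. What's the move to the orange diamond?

blocked — turn right 11°, forward 4.1 m, then turn right 76°, forward 5.4 m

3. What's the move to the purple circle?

turn right 163°, forward 9.6 m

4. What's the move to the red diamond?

turn right 123°, forward 8.2 m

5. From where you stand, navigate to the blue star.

blocked — turn right 11°, forward 4.1 m, then turn right 65°, forward 4.7 m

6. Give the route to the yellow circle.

turn right 140°, forward 9.3 m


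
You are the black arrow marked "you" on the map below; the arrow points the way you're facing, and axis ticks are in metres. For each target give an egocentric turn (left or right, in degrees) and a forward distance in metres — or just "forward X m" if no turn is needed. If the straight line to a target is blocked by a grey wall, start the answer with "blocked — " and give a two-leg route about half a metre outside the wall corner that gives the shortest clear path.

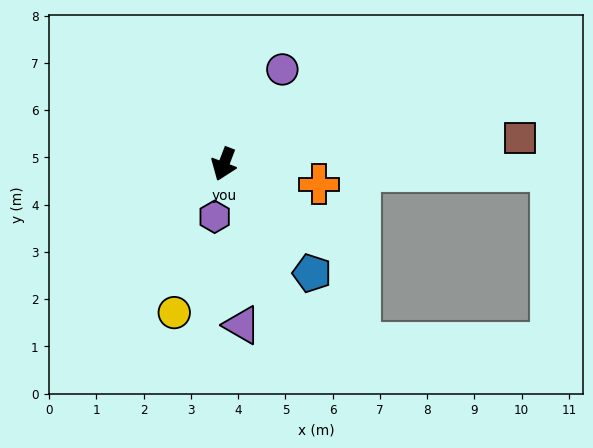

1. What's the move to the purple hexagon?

turn left 11°, forward 1.1 m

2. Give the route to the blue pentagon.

turn left 60°, forward 3.0 m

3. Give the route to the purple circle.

turn left 169°, forward 2.4 m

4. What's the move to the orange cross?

turn left 99°, forward 2.1 m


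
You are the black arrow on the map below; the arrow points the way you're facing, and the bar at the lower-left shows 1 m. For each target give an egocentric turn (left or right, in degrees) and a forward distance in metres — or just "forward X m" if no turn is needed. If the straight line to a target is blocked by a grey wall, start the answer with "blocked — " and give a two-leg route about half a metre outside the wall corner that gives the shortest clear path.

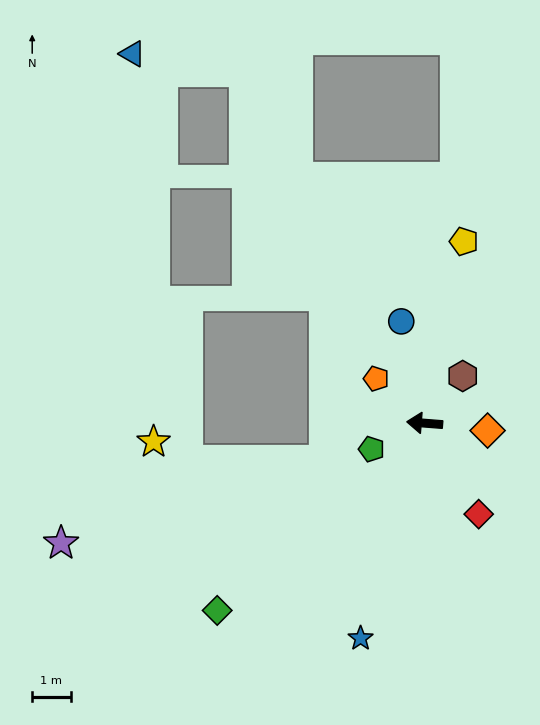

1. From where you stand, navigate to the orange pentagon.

turn right 38°, forward 1.7 m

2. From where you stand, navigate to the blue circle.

turn right 73°, forward 2.7 m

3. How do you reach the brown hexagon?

turn right 124°, forward 1.6 m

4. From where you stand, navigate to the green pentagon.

turn left 31°, forward 1.5 m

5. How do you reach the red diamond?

turn left 125°, forward 2.8 m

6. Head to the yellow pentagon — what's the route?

turn right 98°, forward 4.8 m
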